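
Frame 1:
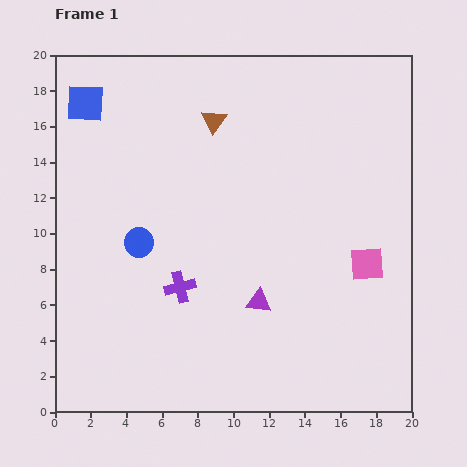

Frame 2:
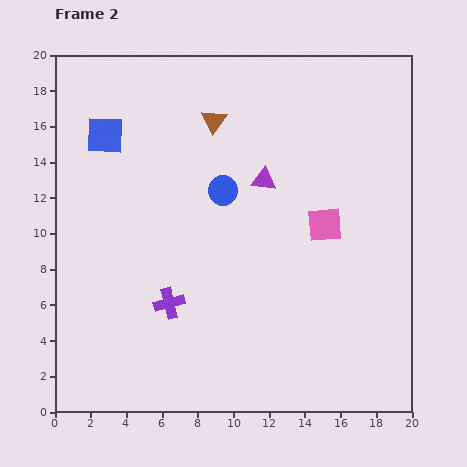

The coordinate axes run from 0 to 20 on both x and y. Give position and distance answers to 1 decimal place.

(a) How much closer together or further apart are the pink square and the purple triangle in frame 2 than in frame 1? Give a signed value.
-2.3

Distance in frame 1: 6.5. Distance in frame 2: 4.2.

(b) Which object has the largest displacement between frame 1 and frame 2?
the purple triangle

(moved 6.8; next 5.5)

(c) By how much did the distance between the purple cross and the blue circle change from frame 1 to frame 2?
+3.6

Distance in frame 1: 3.4. Distance in frame 2: 7.0.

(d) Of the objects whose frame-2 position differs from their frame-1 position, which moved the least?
the purple cross

(moved 1.1)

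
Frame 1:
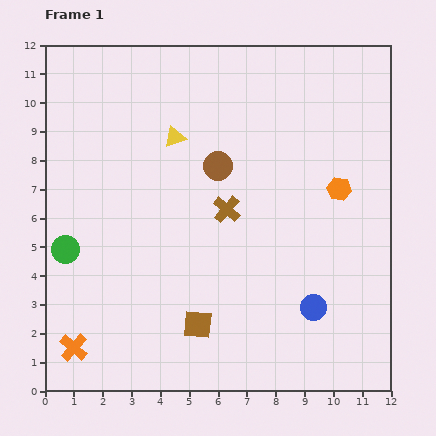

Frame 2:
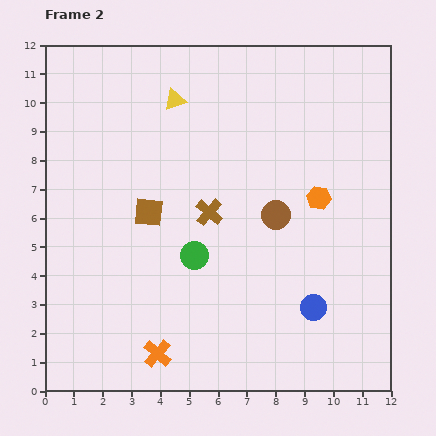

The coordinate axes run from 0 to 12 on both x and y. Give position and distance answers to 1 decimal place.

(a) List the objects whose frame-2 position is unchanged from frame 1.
the blue circle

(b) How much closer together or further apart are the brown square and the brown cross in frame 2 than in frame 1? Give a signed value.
-2.0

Distance in frame 1: 4.1. Distance in frame 2: 2.1.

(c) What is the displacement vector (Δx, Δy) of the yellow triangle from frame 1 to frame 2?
(0.0, 1.3)

The yellow triangle was at (4.5, 8.8) in frame 1 and (4.5, 10.1) in frame 2.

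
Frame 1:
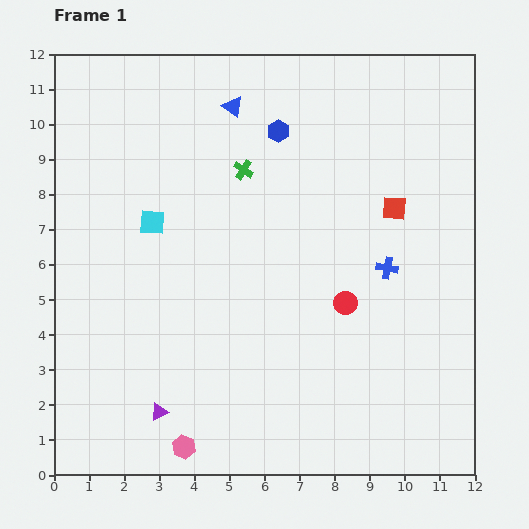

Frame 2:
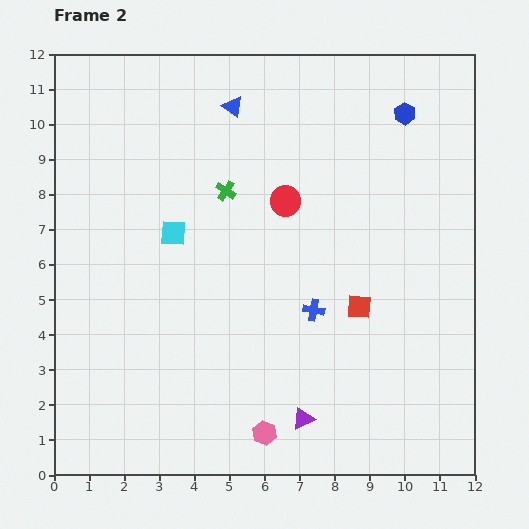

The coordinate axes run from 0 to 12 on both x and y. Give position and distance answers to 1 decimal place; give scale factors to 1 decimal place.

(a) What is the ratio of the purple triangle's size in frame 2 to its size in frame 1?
1.3×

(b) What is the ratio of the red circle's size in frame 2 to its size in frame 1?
1.3×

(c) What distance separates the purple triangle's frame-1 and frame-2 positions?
4.1

The purple triangle moved from (3.0, 1.8) to (7.1, 1.6), a distance of √(4.1² + 0.2²) ≈ 4.1.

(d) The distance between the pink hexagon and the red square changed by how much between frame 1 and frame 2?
-4.6

Distance in frame 1: 9.1. Distance in frame 2: 4.5.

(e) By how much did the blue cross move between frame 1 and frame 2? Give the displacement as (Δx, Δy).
(-2.1, -1.2)

The blue cross was at (9.5, 5.9) in frame 1 and (7.4, 4.7) in frame 2.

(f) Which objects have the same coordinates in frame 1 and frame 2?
the blue triangle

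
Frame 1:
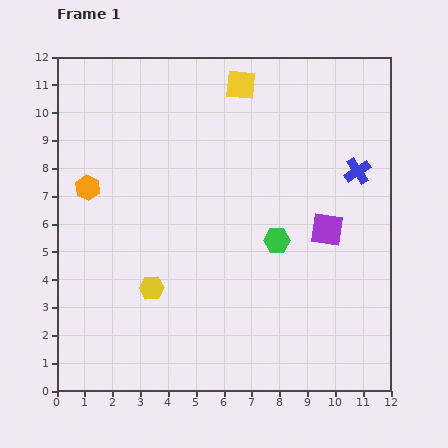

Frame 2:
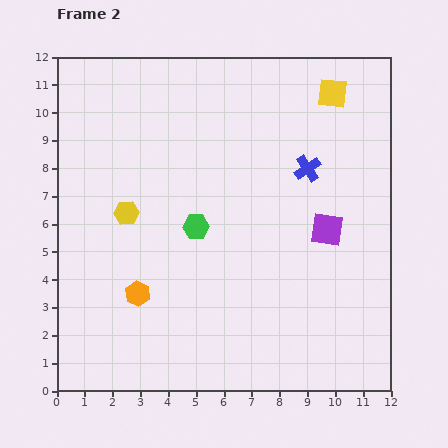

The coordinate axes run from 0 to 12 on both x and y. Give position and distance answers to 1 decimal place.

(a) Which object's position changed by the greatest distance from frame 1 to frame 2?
the orange hexagon

(moved 4.2; next 3.3)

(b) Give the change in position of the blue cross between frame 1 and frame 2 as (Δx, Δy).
(-1.8, 0.1)

The blue cross was at (10.8, 7.9) in frame 1 and (9.0, 8.0) in frame 2.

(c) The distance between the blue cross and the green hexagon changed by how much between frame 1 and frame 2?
+0.7

Distance in frame 1: 3.8. Distance in frame 2: 4.5.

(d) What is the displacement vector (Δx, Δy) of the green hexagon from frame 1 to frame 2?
(-2.9, 0.5)

The green hexagon was at (7.9, 5.4) in frame 1 and (5.0, 5.9) in frame 2.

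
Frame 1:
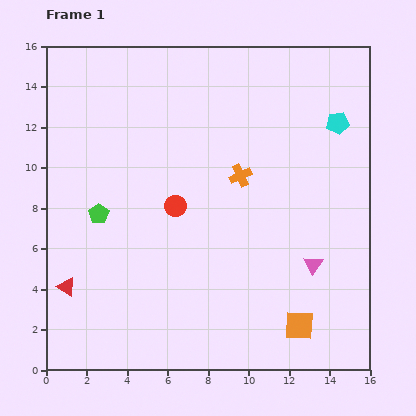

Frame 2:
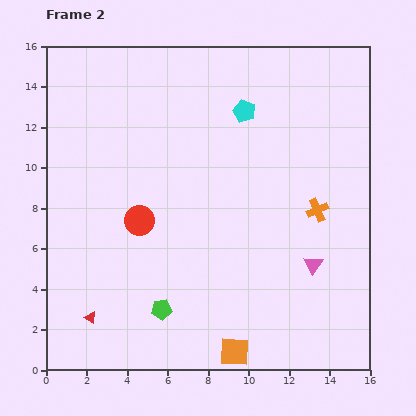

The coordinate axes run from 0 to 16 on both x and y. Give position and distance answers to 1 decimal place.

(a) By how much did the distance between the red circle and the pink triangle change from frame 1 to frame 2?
+1.5

Distance in frame 1: 7.4. Distance in frame 2: 8.9.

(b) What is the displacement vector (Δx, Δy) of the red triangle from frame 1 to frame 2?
(1.2, -1.5)

The red triangle was at (1.0, 4.1) in frame 1 and (2.2, 2.6) in frame 2.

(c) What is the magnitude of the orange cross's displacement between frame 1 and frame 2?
4.2

The orange cross moved from (9.6, 9.6) to (13.4, 7.9), a distance of √(3.8² + 1.7²) ≈ 4.2.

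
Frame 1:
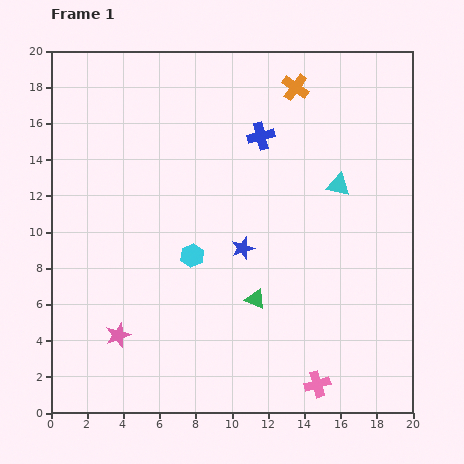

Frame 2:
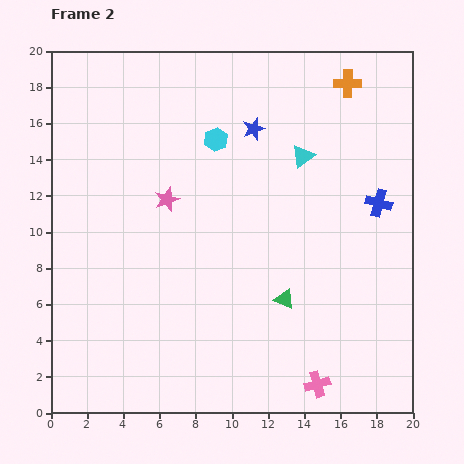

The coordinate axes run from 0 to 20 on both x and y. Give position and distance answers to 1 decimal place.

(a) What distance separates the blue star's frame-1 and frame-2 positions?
6.6

The blue star moved from (10.6, 9.1) to (11.2, 15.7), a distance of √(0.6² + 6.6²) ≈ 6.6.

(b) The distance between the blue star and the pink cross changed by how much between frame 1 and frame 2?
+6.0

Distance in frame 1: 8.5. Distance in frame 2: 14.5.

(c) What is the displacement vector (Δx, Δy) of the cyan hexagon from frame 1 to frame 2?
(1.3, 6.4)

The cyan hexagon was at (7.8, 8.7) in frame 1 and (9.1, 15.1) in frame 2.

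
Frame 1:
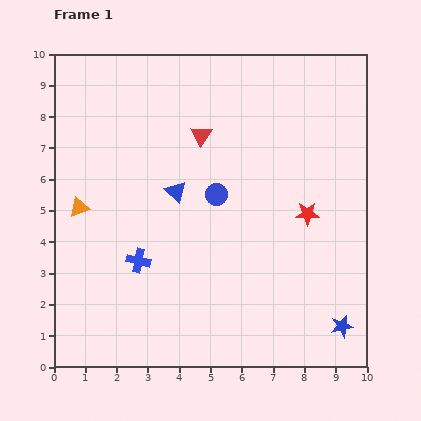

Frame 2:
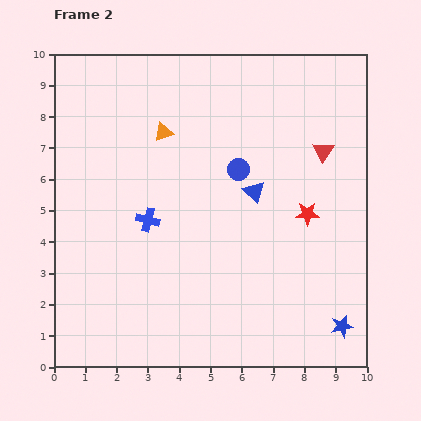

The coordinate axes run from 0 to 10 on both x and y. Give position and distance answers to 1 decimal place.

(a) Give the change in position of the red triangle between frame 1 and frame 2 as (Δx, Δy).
(3.9, -0.5)

The red triangle was at (4.7, 7.4) in frame 1 and (8.6, 6.9) in frame 2.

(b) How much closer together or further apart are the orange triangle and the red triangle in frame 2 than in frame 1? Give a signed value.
+0.6

Distance in frame 1: 4.5. Distance in frame 2: 5.1.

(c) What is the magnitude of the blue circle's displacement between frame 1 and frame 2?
1.1

The blue circle moved from (5.2, 5.5) to (5.9, 6.3), a distance of √(0.7² + 0.8²) ≈ 1.1.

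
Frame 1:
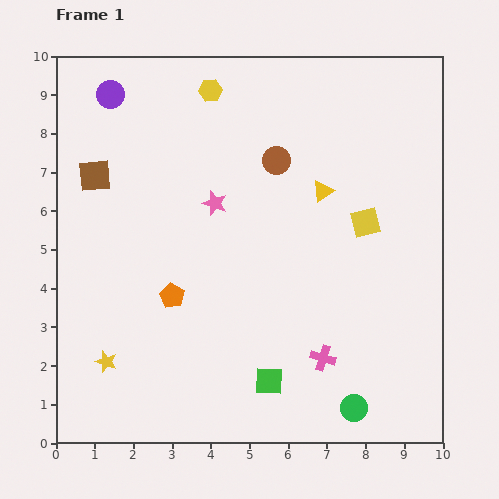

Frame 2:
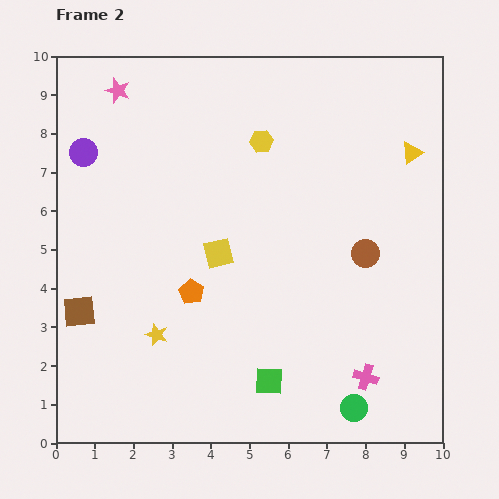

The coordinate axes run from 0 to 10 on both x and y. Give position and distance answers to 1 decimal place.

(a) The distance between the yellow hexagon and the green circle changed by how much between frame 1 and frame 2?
-1.7

Distance in frame 1: 9.0. Distance in frame 2: 7.3.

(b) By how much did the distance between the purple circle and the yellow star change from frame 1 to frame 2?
-1.8

Distance in frame 1: 6.9. Distance in frame 2: 5.1.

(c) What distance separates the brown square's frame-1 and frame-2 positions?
3.5

The brown square moved from (1.0, 6.9) to (0.6, 3.4), a distance of √(0.4² + 3.5²) ≈ 3.5.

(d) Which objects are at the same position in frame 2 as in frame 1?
the green circle, the green square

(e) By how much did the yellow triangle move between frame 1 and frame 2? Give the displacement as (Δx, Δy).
(2.3, 1.0)

The yellow triangle was at (6.9, 6.5) in frame 1 and (9.2, 7.5) in frame 2.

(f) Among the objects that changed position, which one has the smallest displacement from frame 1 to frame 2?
the orange pentagon

(moved 0.5)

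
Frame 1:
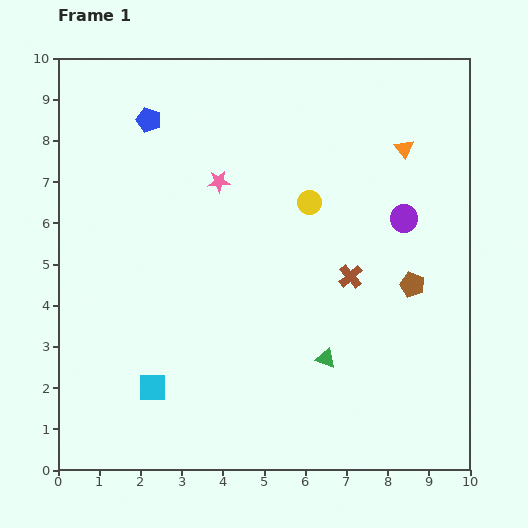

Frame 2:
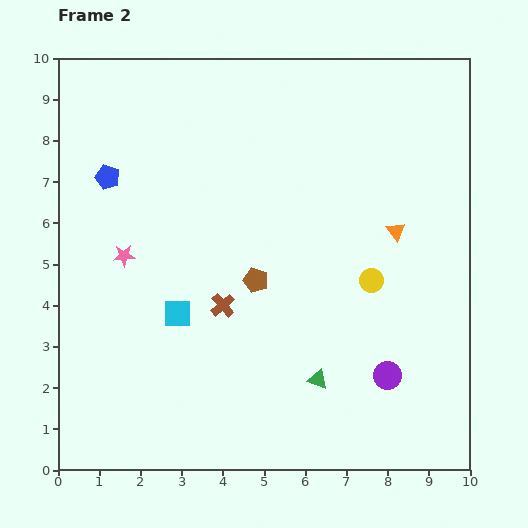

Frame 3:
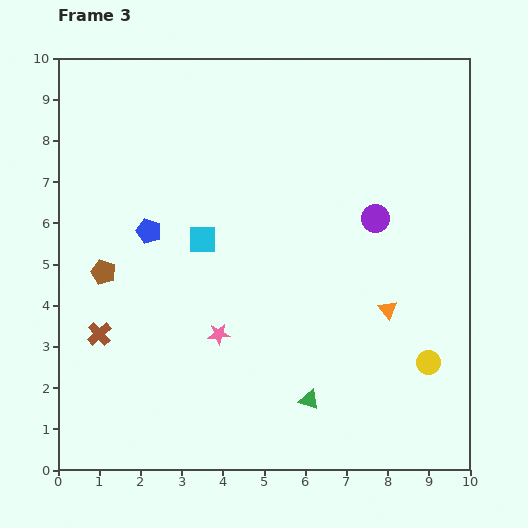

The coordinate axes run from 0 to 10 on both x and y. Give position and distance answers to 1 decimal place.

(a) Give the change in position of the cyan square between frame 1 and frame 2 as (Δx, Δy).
(0.6, 1.8)

The cyan square was at (2.3, 2.0) in frame 1 and (2.9, 3.8) in frame 2.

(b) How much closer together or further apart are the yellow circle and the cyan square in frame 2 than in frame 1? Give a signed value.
-1.1

Distance in frame 1: 5.9. Distance in frame 2: 4.8.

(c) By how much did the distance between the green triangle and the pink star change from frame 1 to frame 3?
-2.3

Distance in frame 1: 5.0. Distance in frame 3: 2.7.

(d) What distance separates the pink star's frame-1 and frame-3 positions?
3.7

The pink star moved from (3.9, 7.0) to (3.9, 3.3), a distance of √(0.0² + 3.7²) ≈ 3.7.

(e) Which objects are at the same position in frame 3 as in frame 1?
none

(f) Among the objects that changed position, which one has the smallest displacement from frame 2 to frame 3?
the green triangle

(moved 0.5)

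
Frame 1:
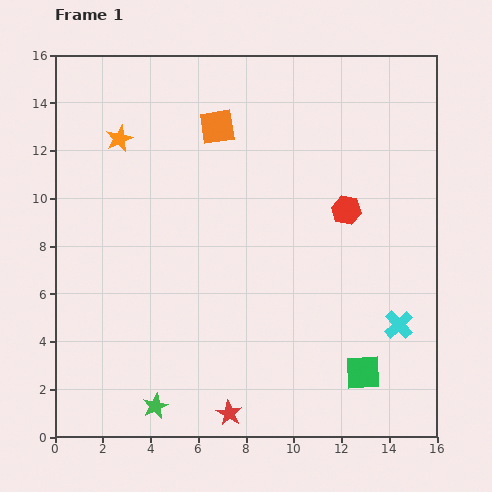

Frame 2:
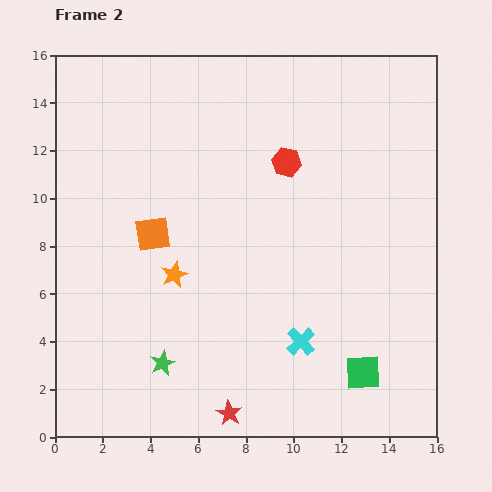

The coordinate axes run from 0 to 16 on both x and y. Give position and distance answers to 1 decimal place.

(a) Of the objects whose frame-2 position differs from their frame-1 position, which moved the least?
the green star

(moved 1.8)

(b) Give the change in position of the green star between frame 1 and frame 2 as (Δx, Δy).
(0.3, 1.8)

The green star was at (4.2, 1.3) in frame 1 and (4.5, 3.1) in frame 2.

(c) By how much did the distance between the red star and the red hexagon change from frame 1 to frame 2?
+1.0

Distance in frame 1: 9.8. Distance in frame 2: 10.8.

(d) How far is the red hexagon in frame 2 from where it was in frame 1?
3.2

The red hexagon moved from (12.2, 9.5) to (9.7, 11.5), a distance of √(2.5² + 2.0²) ≈ 3.2.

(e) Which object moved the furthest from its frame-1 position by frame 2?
the orange star

(moved 6.1; next 5.2)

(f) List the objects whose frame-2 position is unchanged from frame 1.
the red star, the green square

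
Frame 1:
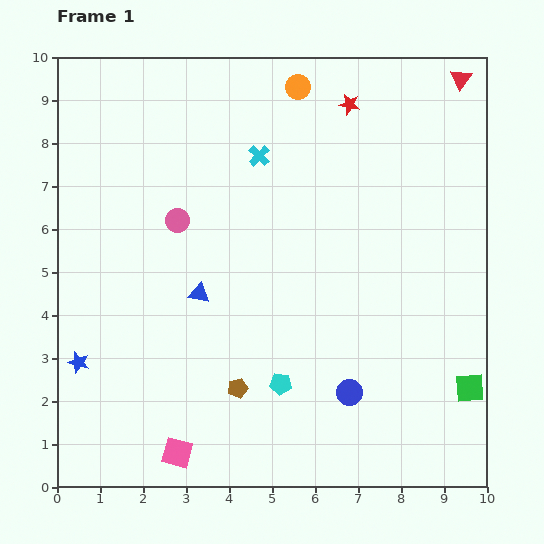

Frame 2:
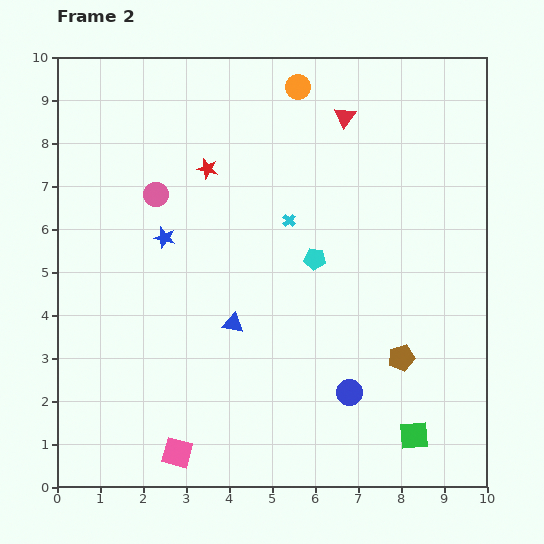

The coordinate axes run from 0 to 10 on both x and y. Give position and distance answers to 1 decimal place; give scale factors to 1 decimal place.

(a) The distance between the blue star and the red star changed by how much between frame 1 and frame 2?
-6.8

Distance in frame 1: 8.7. Distance in frame 2: 1.9.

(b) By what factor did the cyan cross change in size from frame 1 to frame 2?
0.6×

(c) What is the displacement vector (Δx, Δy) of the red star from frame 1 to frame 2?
(-3.3, -1.5)

The red star was at (6.8, 8.9) in frame 1 and (3.5, 7.4) in frame 2.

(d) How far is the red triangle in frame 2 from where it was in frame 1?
2.8

The red triangle moved from (9.4, 9.5) to (6.7, 8.6), a distance of √(2.7² + 0.9²) ≈ 2.8.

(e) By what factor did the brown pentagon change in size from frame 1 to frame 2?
1.3×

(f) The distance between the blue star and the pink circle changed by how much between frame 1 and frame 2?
-3.0

Distance in frame 1: 4.0. Distance in frame 2: 1.0.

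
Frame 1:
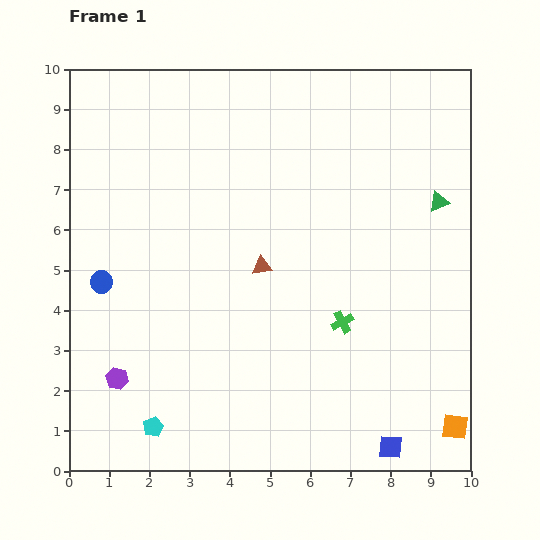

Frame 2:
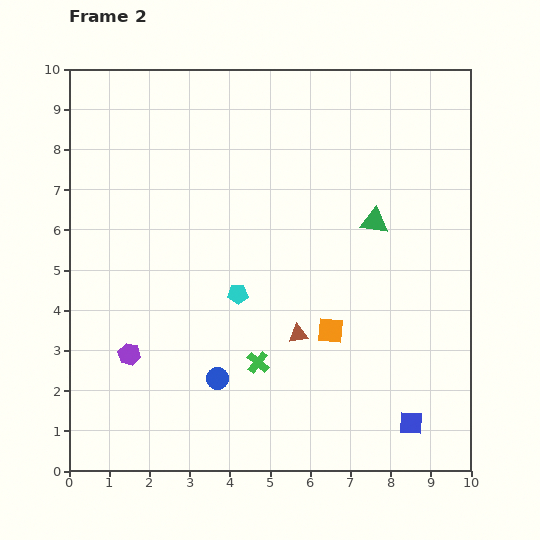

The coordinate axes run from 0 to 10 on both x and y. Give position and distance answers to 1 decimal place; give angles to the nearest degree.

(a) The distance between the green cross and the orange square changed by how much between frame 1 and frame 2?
-1.8

Distance in frame 1: 3.8. Distance in frame 2: 2.0.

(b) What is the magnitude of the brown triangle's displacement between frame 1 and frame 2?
1.9

The brown triangle moved from (4.8, 5.1) to (5.7, 3.4), a distance of √(0.9² + 1.7²) ≈ 1.9.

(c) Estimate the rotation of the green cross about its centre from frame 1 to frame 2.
23° counter-clockwise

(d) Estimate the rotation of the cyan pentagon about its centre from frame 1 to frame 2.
25° clockwise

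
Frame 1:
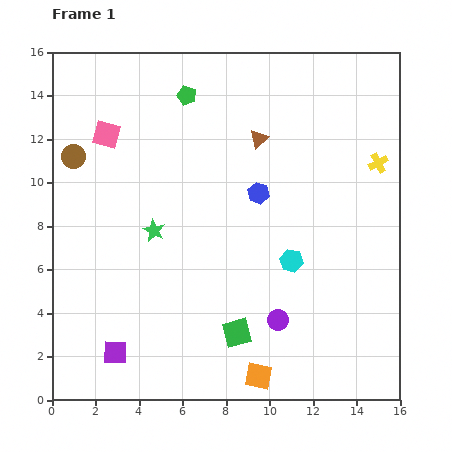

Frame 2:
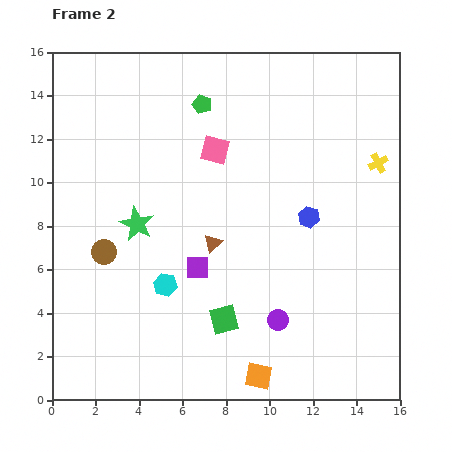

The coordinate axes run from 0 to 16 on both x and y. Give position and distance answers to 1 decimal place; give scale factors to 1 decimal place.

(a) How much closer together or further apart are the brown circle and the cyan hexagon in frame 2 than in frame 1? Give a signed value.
-7.9

Distance in frame 1: 11.1. Distance in frame 2: 3.2.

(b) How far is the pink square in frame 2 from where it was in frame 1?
5.0

The pink square moved from (2.5, 12.2) to (7.5, 11.5), a distance of √(5.0² + 0.7²) ≈ 5.0.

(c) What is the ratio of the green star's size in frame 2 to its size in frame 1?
1.5×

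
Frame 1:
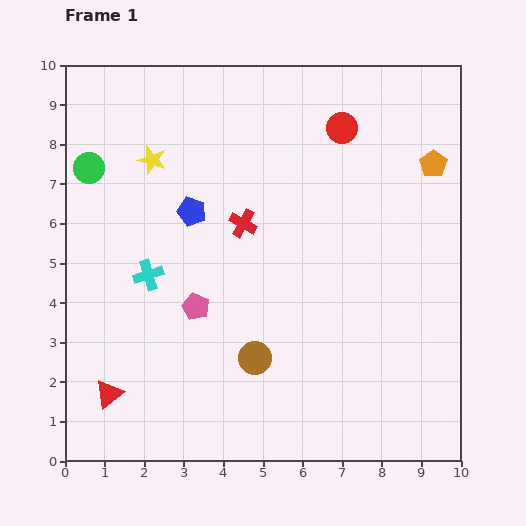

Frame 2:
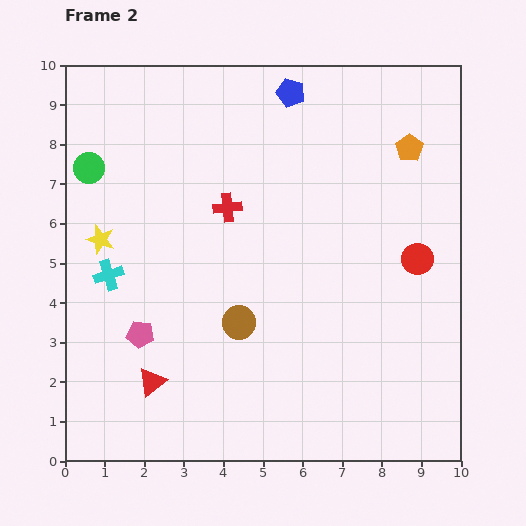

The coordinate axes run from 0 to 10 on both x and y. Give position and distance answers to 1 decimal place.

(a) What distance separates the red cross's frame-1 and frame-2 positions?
0.6

The red cross moved from (4.5, 6.0) to (4.1, 6.4), a distance of √(0.4² + 0.4²) ≈ 0.6.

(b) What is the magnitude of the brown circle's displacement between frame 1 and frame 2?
1.0

The brown circle moved from (4.8, 2.6) to (4.4, 3.5), a distance of √(0.4² + 0.9²) ≈ 1.0.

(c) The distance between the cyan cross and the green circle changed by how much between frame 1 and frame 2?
-0.4

Distance in frame 1: 3.1. Distance in frame 2: 2.7.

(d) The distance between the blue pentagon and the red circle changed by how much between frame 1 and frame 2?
+1.0

Distance in frame 1: 4.3. Distance in frame 2: 5.3.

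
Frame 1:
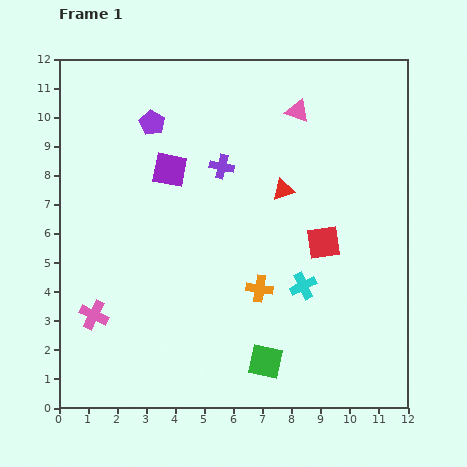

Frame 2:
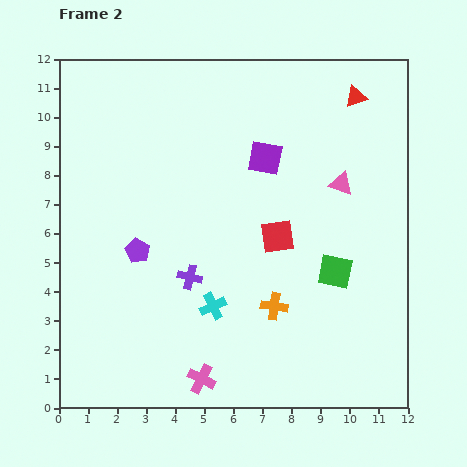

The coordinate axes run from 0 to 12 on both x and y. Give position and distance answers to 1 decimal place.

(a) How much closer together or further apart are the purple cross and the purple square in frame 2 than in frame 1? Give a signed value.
+3.1

Distance in frame 1: 1.8. Distance in frame 2: 4.9.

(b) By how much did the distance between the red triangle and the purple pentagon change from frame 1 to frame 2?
+4.1

Distance in frame 1: 5.1. Distance in frame 2: 9.2.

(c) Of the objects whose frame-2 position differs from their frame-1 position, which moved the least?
the orange cross

(moved 0.8)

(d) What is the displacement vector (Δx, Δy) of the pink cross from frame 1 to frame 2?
(3.7, -2.2)

The pink cross was at (1.2, 3.2) in frame 1 and (4.9, 1.0) in frame 2.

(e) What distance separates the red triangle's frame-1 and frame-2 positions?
4.1

The red triangle moved from (7.7, 7.5) to (10.2, 10.7), a distance of √(2.5² + 3.2²) ≈ 4.1.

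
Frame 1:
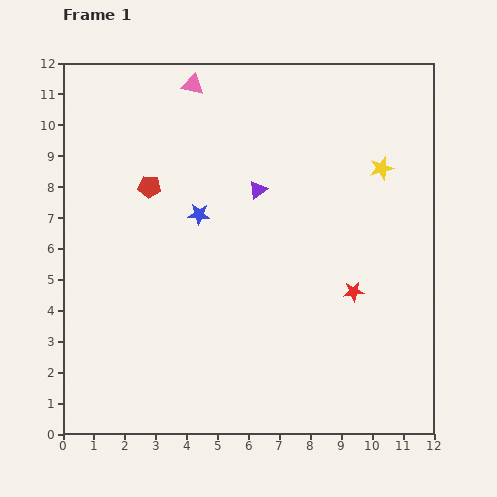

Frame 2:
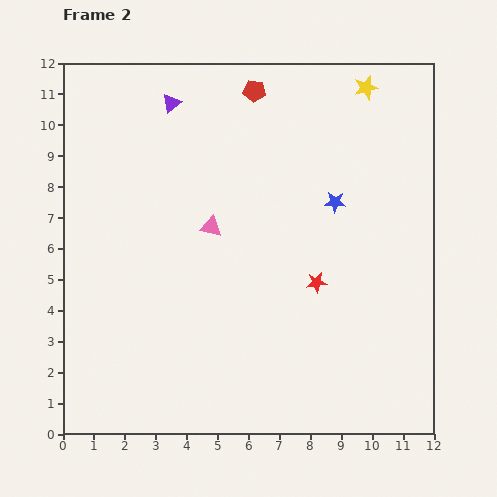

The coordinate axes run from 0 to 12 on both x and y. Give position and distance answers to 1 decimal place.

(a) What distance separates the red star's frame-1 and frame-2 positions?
1.2

The red star moved from (9.4, 4.6) to (8.2, 4.9), a distance of √(1.2² + 0.3²) ≈ 1.2.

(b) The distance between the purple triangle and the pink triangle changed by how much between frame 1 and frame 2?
+0.2

Distance in frame 1: 4.0. Distance in frame 2: 4.2.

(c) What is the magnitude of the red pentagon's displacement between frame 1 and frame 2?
4.6

The red pentagon moved from (2.8, 8.0) to (6.2, 11.1), a distance of √(3.4² + 3.1²) ≈ 4.6.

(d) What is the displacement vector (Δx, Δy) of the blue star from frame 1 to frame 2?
(4.4, 0.4)

The blue star was at (4.4, 7.1) in frame 1 and (8.8, 7.5) in frame 2.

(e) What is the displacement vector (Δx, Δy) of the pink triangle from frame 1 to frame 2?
(0.6, -4.6)

The pink triangle was at (4.2, 11.3) in frame 1 and (4.8, 6.7) in frame 2.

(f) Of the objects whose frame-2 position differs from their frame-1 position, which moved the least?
the red star

(moved 1.2)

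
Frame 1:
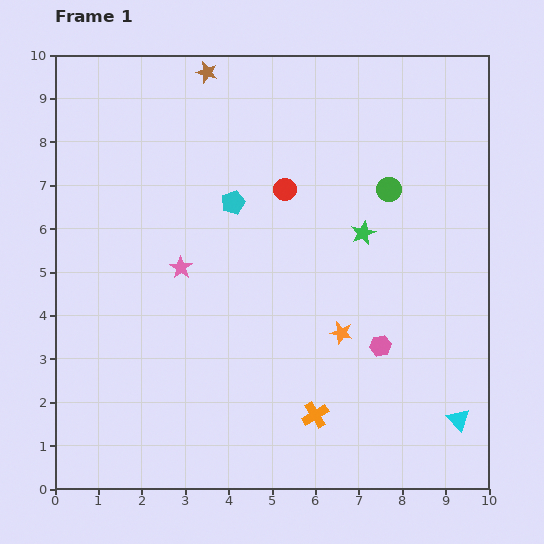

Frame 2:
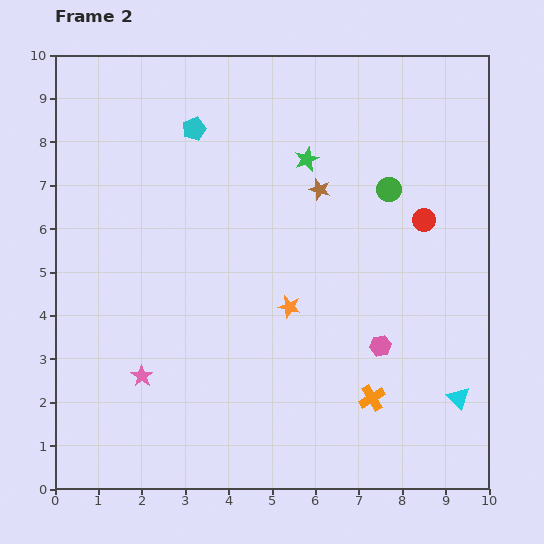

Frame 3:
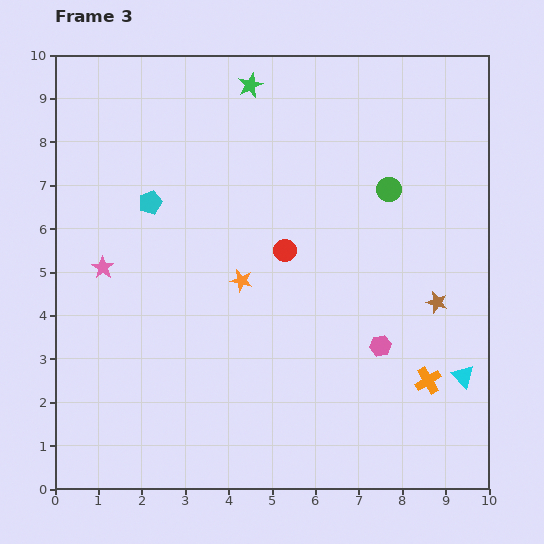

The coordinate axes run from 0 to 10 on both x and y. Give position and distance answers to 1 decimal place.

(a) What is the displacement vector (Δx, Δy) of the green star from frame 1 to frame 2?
(-1.3, 1.7)

The green star was at (7.1, 5.9) in frame 1 and (5.8, 7.6) in frame 2.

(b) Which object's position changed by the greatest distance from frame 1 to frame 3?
the brown star

(moved 7.5; next 4.3)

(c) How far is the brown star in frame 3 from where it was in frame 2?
3.7

The brown star moved from (6.1, 6.9) to (8.8, 4.3), a distance of √(2.7² + 2.6²) ≈ 3.7.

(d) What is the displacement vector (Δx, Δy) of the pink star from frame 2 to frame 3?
(-0.9, 2.5)

The pink star was at (2.0, 2.6) in frame 2 and (1.1, 5.1) in frame 3.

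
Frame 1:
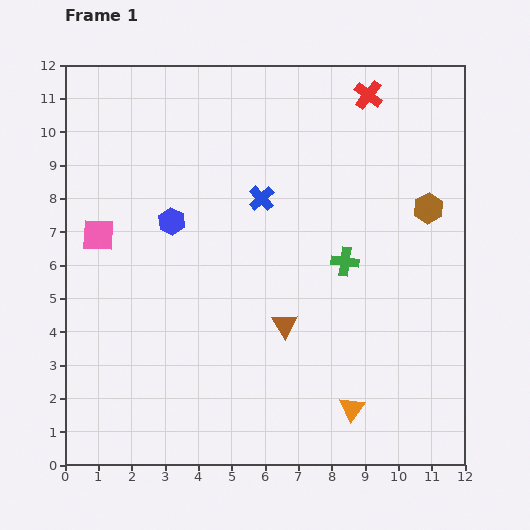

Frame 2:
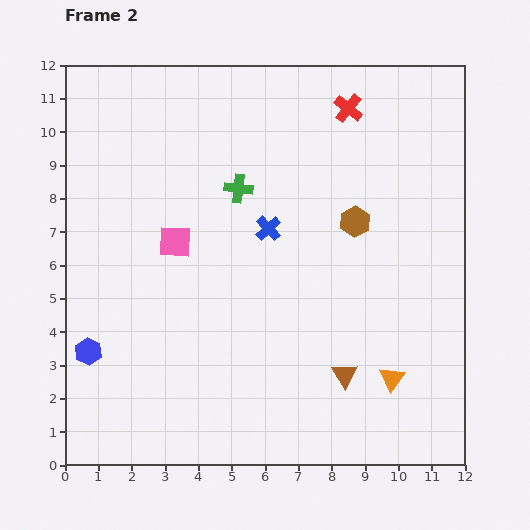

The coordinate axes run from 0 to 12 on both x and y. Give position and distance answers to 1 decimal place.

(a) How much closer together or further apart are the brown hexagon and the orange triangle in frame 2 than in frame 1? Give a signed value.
-1.6

Distance in frame 1: 6.4. Distance in frame 2: 4.8.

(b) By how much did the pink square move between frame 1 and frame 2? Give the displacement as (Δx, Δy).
(2.3, -0.2)

The pink square was at (1.0, 6.9) in frame 1 and (3.3, 6.7) in frame 2.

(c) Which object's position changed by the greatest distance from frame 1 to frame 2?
the blue hexagon

(moved 4.6; next 3.9)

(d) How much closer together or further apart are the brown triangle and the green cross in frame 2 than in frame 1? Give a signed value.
+3.8

Distance in frame 1: 2.6. Distance in frame 2: 6.4.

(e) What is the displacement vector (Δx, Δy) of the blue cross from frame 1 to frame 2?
(0.2, -0.9)

The blue cross was at (5.9, 8.0) in frame 1 and (6.1, 7.1) in frame 2.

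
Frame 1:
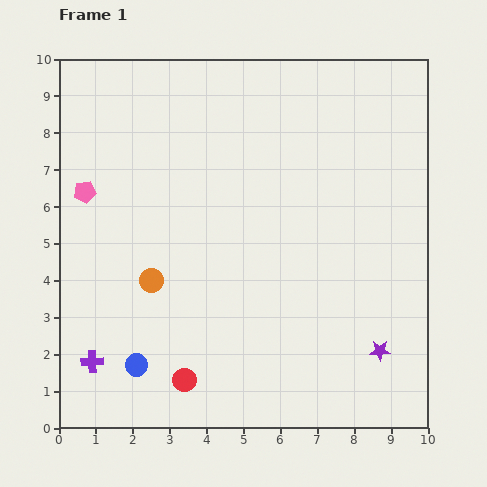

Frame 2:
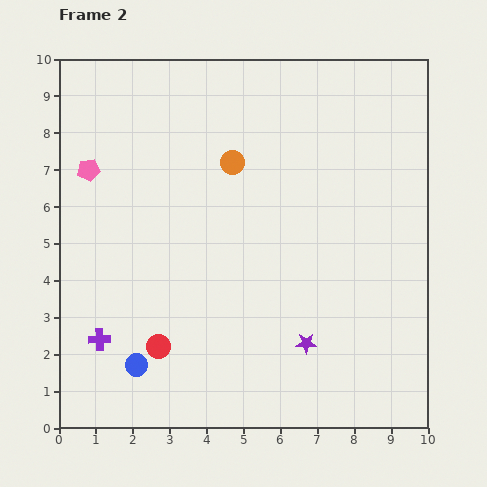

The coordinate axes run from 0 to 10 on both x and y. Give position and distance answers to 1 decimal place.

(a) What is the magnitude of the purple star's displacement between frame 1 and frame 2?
2.0

The purple star moved from (8.7, 2.1) to (6.7, 2.3), a distance of √(2.0² + 0.2²) ≈ 2.0.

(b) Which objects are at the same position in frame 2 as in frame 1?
the blue circle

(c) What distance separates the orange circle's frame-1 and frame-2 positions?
3.9

The orange circle moved from (2.5, 4.0) to (4.7, 7.2), a distance of √(2.2² + 3.2²) ≈ 3.9.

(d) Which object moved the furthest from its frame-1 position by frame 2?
the orange circle

(moved 3.9; next 2.0)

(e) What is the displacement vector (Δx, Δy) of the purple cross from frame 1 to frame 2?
(0.2, 0.6)

The purple cross was at (0.9, 1.8) in frame 1 and (1.1, 2.4) in frame 2.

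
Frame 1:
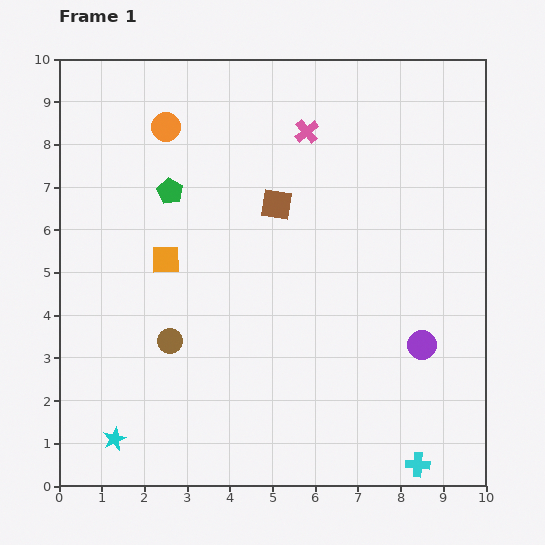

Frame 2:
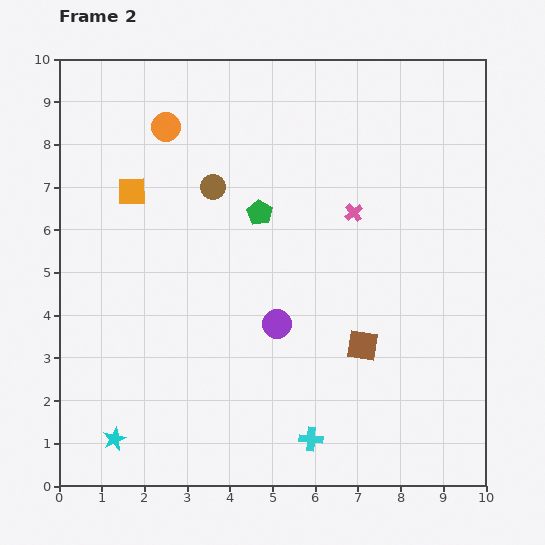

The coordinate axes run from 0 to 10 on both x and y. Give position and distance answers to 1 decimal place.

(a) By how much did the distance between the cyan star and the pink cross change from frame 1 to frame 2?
-0.8

Distance in frame 1: 8.5. Distance in frame 2: 7.7.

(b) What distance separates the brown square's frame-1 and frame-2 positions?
3.9

The brown square moved from (5.1, 6.6) to (7.1, 3.3), a distance of √(2.0² + 3.3²) ≈ 3.9.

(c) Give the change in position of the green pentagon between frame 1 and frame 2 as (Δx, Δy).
(2.1, -0.5)

The green pentagon was at (2.6, 6.9) in frame 1 and (4.7, 6.4) in frame 2.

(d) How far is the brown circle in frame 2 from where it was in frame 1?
3.7

The brown circle moved from (2.6, 3.4) to (3.6, 7.0), a distance of √(1.0² + 3.6²) ≈ 3.7.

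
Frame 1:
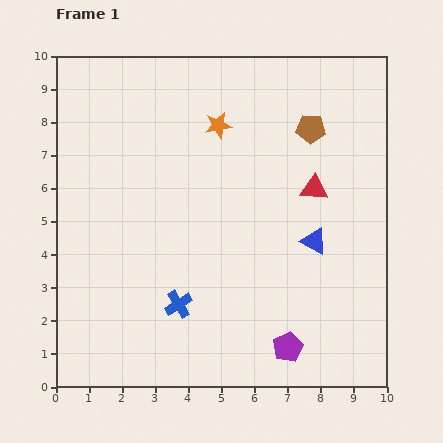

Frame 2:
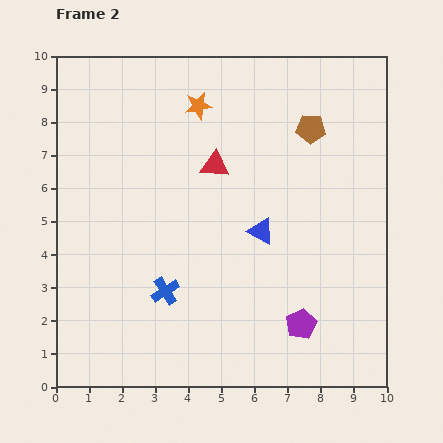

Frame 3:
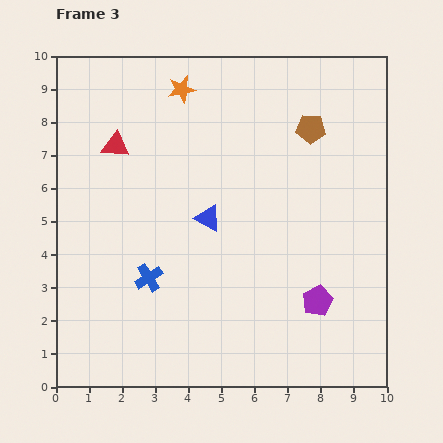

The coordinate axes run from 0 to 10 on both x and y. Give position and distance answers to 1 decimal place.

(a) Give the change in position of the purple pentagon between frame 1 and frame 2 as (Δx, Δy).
(0.4, 0.7)

The purple pentagon was at (7.0, 1.2) in frame 1 and (7.4, 1.9) in frame 2.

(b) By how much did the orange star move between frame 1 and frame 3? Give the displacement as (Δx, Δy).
(-1.1, 1.1)

The orange star was at (4.9, 7.9) in frame 1 and (3.8, 9.0) in frame 3.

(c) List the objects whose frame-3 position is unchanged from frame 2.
the brown pentagon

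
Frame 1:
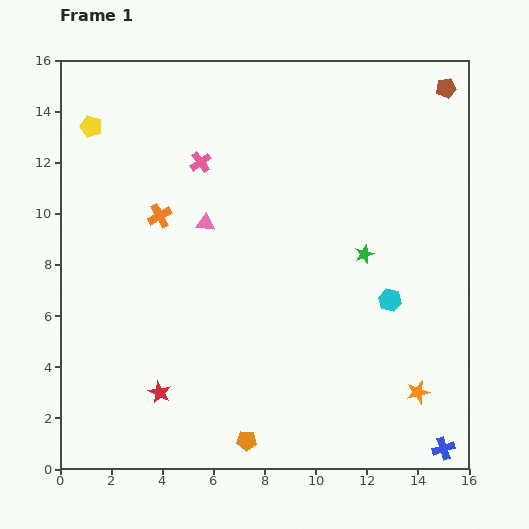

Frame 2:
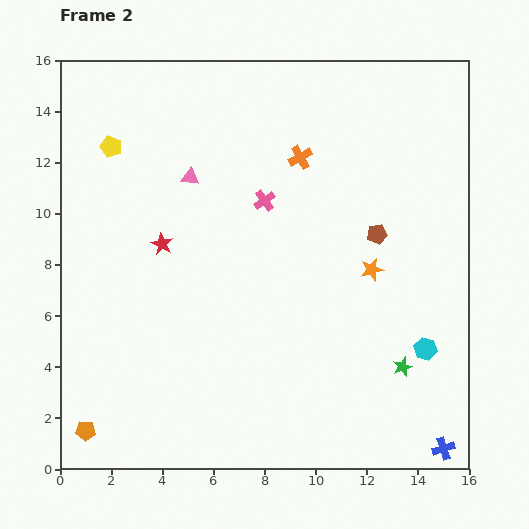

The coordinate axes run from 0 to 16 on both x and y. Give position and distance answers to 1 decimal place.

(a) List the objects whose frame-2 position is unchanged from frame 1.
the blue cross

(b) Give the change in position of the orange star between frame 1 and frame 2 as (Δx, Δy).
(-1.8, 4.8)

The orange star was at (14.0, 3.0) in frame 1 and (12.2, 7.8) in frame 2.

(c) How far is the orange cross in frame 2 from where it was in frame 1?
6.0

The orange cross moved from (3.9, 9.9) to (9.4, 12.2), a distance of √(5.5² + 2.3²) ≈ 6.0.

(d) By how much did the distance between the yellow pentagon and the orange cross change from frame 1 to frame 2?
+3.0

Distance in frame 1: 4.4. Distance in frame 2: 7.4.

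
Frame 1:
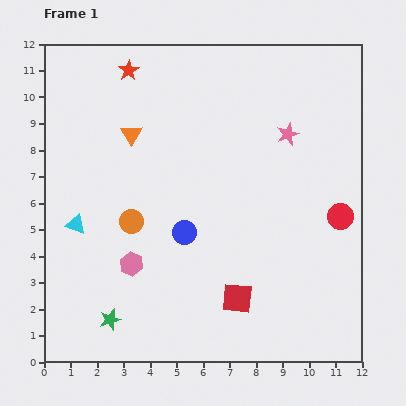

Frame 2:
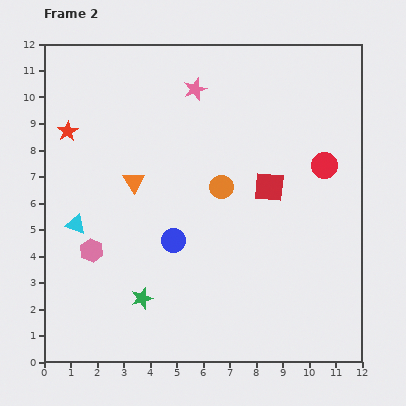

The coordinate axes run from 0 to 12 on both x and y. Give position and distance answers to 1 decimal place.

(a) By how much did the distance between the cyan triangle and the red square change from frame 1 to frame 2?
+0.7

Distance in frame 1: 6.7. Distance in frame 2: 7.4.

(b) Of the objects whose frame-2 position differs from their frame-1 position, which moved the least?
the blue circle

(moved 0.5)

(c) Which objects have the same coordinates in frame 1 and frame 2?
the cyan triangle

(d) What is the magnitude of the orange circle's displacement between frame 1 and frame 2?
3.6

The orange circle moved from (3.3, 5.3) to (6.7, 6.6), a distance of √(3.4² + 1.3²) ≈ 3.6.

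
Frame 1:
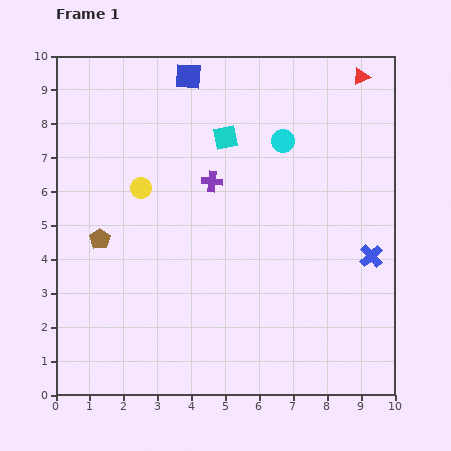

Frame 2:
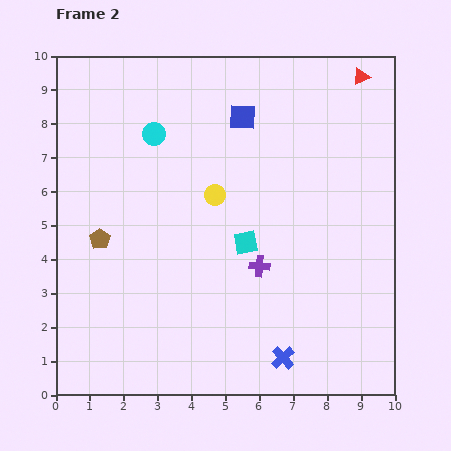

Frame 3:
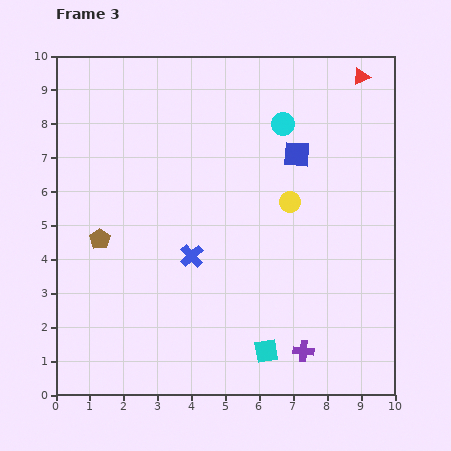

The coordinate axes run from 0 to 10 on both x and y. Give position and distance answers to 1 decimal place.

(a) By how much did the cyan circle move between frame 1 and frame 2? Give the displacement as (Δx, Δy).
(-3.8, 0.2)

The cyan circle was at (6.7, 7.5) in frame 1 and (2.9, 7.7) in frame 2.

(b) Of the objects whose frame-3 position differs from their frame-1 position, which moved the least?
the cyan circle

(moved 0.5)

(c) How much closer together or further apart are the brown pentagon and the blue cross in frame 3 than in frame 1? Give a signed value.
-5.3

Distance in frame 1: 8.0. Distance in frame 3: 2.7.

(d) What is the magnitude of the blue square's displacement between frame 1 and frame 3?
3.9

The blue square moved from (3.9, 9.4) to (7.1, 7.1), a distance of √(3.2² + 2.3²) ≈ 3.9.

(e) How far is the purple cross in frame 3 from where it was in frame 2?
2.8

The purple cross moved from (6.0, 3.8) to (7.3, 1.3), a distance of √(1.3² + 2.5²) ≈ 2.8.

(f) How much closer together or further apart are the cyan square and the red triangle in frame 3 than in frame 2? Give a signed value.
+2.6

Distance in frame 2: 6.0. Distance in frame 3: 8.6.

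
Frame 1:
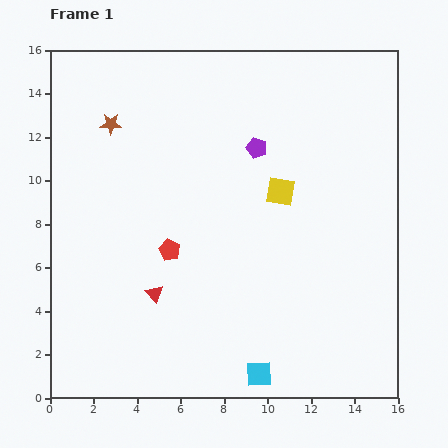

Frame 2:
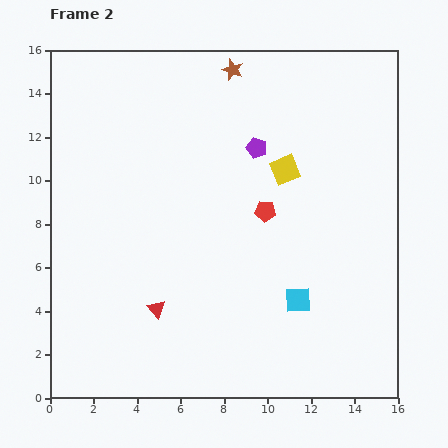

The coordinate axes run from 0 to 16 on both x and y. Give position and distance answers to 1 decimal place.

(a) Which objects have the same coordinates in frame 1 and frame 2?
the purple pentagon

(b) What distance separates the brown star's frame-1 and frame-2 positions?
6.1

The brown star moved from (2.8, 12.6) to (8.4, 15.1), a distance of √(5.6² + 2.5²) ≈ 6.1.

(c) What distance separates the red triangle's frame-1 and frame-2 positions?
0.7

The red triangle moved from (4.8, 4.8) to (4.9, 4.1), a distance of √(0.1² + 0.7²) ≈ 0.7.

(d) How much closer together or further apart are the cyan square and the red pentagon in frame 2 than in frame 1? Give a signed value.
-2.6

Distance in frame 1: 7.0. Distance in frame 2: 4.4.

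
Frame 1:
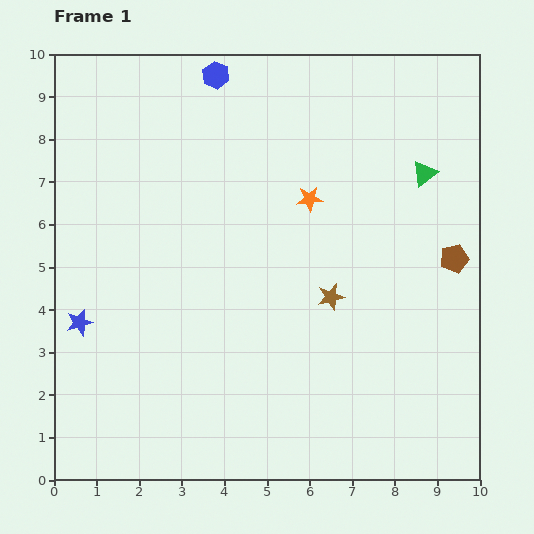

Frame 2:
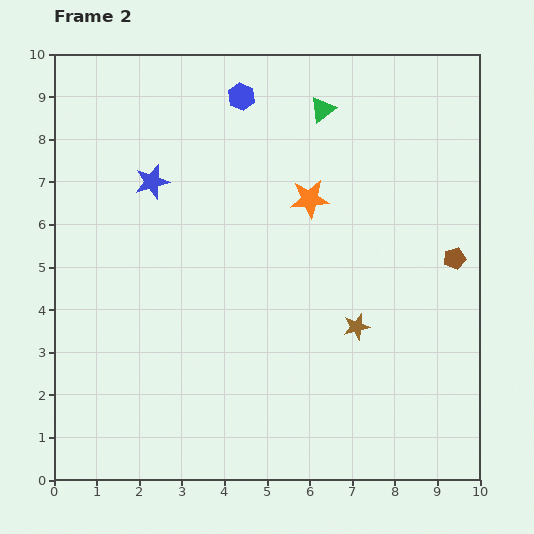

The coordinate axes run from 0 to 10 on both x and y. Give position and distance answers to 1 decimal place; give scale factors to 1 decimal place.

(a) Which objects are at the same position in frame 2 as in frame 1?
the orange star, the brown pentagon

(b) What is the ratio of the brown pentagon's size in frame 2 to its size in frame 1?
0.8×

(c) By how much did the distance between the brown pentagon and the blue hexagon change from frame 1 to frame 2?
-0.8

Distance in frame 1: 7.1. Distance in frame 2: 6.3.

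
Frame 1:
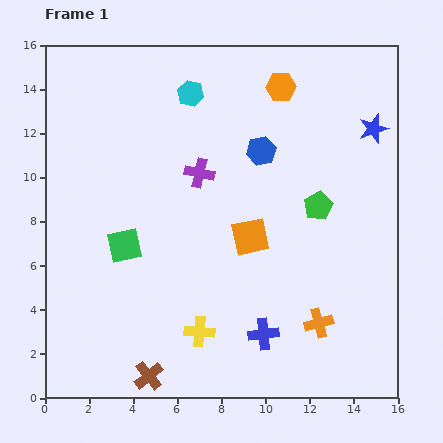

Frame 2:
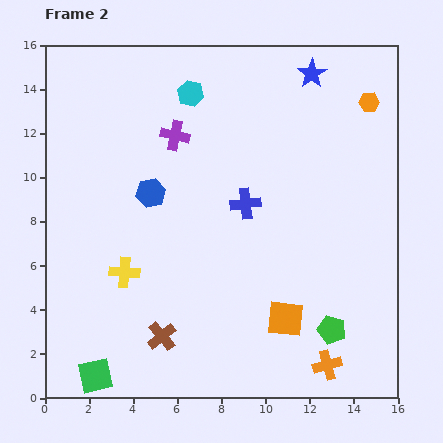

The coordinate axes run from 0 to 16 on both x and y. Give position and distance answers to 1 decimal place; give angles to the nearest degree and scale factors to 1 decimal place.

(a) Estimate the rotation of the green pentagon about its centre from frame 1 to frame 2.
27° counter-clockwise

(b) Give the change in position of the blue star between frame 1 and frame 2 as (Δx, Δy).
(-2.8, 2.5)

The blue star was at (14.9, 12.2) in frame 1 and (12.1, 14.7) in frame 2.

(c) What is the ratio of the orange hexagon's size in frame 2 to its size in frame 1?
0.7×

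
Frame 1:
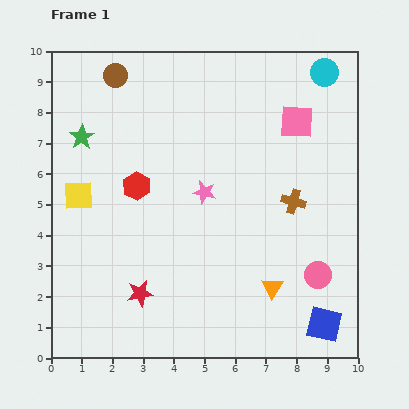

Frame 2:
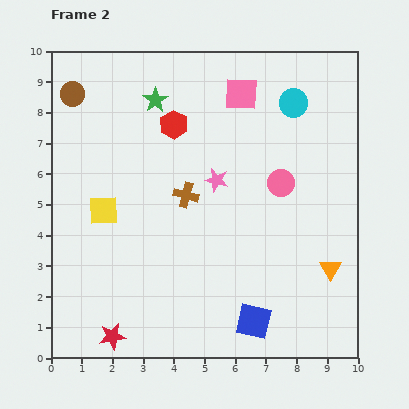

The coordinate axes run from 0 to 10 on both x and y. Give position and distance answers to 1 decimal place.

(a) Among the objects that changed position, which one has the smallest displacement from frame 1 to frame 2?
the pink star

(moved 0.6)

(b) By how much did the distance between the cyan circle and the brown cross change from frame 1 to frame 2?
+0.3

Distance in frame 1: 4.3. Distance in frame 2: 4.6.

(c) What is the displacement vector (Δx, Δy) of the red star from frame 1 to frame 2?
(-0.9, -1.4)

The red star was at (2.9, 2.1) in frame 1 and (2.0, 0.7) in frame 2.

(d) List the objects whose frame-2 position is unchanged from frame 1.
none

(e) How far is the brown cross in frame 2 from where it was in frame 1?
3.5

The brown cross moved from (7.9, 5.1) to (4.4, 5.3), a distance of √(3.5² + 0.2²) ≈ 3.5.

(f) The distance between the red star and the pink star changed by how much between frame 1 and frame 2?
+2.2

Distance in frame 1: 3.9. Distance in frame 2: 6.1.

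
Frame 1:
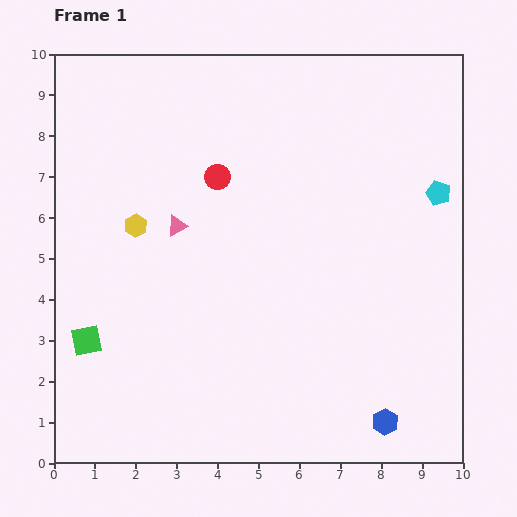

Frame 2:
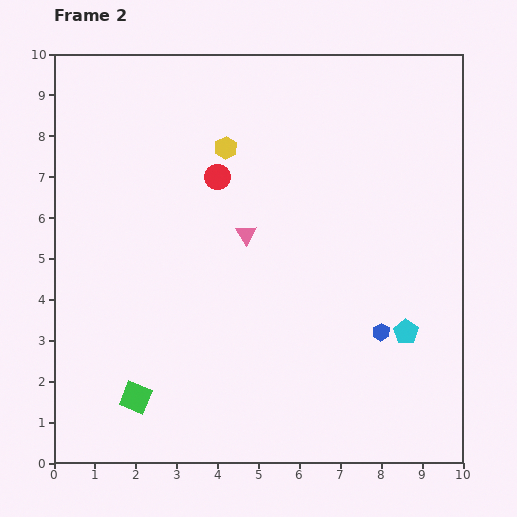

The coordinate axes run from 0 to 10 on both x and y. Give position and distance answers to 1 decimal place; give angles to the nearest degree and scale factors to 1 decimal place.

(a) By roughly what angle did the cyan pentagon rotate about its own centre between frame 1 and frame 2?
15° clockwise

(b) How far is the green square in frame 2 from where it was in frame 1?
1.8

The green square moved from (0.8, 3.0) to (2.0, 1.6), a distance of √(1.2² + 1.4²) ≈ 1.8.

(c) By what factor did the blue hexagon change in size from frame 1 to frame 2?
0.7×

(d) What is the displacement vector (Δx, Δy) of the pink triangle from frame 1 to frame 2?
(1.7, -0.2)

The pink triangle was at (3.0, 5.8) in frame 1 and (4.7, 5.6) in frame 2.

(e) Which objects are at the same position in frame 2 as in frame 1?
the red circle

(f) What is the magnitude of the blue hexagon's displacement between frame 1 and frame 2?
2.2

The blue hexagon moved from (8.1, 1.0) to (8.0, 3.2), a distance of √(0.1² + 2.2²) ≈ 2.2.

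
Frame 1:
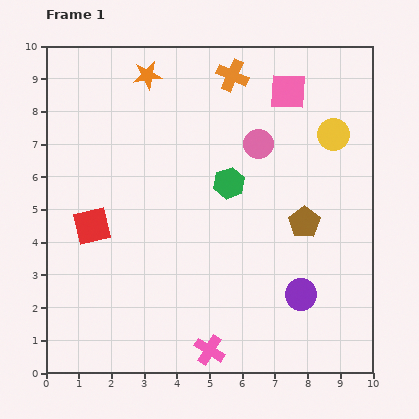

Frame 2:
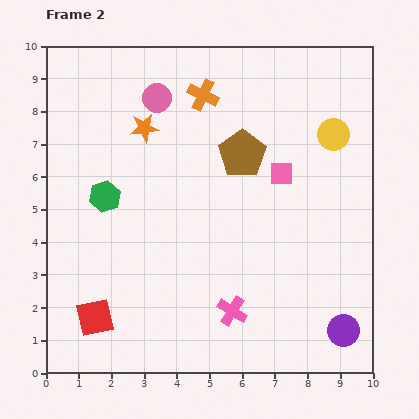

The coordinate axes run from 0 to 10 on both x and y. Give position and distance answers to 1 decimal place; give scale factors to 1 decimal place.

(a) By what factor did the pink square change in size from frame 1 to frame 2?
0.6×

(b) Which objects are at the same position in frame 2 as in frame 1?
the yellow circle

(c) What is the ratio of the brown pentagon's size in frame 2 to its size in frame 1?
1.5×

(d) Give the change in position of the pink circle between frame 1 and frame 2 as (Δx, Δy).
(-3.1, 1.4)

The pink circle was at (6.5, 7.0) in frame 1 and (3.4, 8.4) in frame 2.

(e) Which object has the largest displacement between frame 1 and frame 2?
the green hexagon

(moved 3.8; next 3.4)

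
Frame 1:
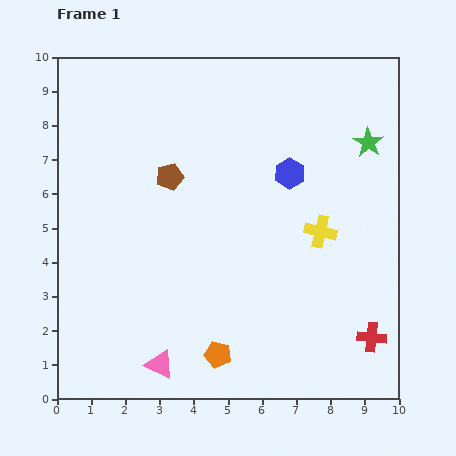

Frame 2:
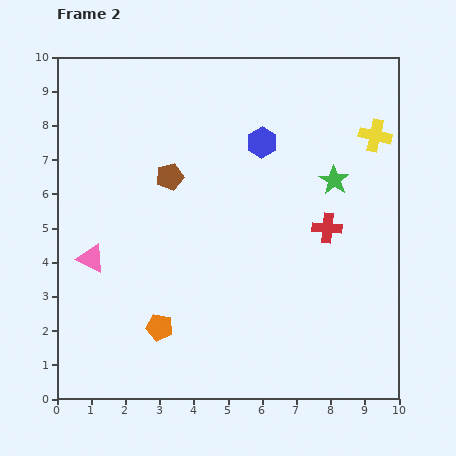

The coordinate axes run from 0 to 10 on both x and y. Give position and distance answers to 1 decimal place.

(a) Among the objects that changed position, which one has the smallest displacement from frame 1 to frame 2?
the blue hexagon

(moved 1.2)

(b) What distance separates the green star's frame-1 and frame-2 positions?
1.5

The green star moved from (9.1, 7.5) to (8.1, 6.4), a distance of √(1.0² + 1.1²) ≈ 1.5.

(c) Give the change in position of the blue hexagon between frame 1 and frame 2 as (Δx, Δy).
(-0.8, 0.9)

The blue hexagon was at (6.8, 6.6) in frame 1 and (6.0, 7.5) in frame 2.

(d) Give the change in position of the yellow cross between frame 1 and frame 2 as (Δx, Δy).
(1.6, 2.8)

The yellow cross was at (7.7, 4.9) in frame 1 and (9.3, 7.7) in frame 2.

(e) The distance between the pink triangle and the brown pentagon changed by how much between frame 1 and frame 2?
-2.2

Distance in frame 1: 5.5. Distance in frame 2: 3.3.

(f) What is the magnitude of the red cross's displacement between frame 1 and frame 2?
3.5

The red cross moved from (9.2, 1.8) to (7.9, 5.0), a distance of √(1.3² + 3.2²) ≈ 3.5.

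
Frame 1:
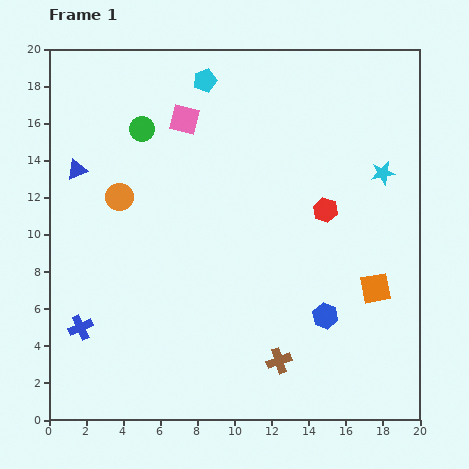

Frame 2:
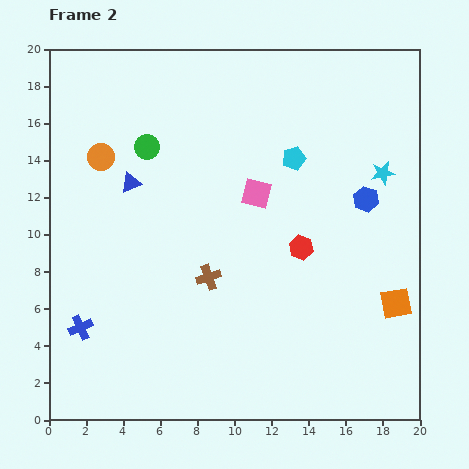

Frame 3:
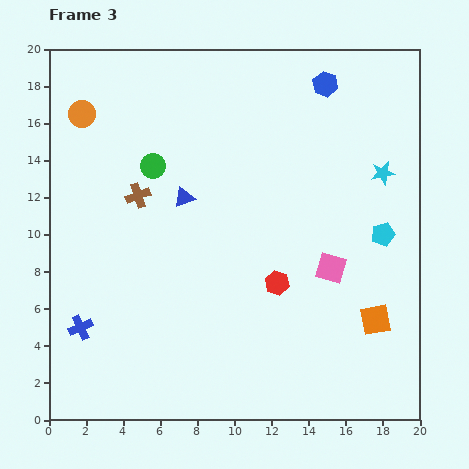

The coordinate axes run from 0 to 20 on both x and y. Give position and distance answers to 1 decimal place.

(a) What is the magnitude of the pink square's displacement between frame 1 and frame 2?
5.6

The pink square moved from (7.3, 16.2) to (11.2, 12.2), a distance of √(3.9² + 4.0²) ≈ 5.6.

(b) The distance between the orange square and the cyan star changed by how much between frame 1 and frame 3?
+1.7

Distance in frame 1: 6.2. Distance in frame 3: 7.9.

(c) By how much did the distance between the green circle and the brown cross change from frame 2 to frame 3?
-5.9

Distance in frame 2: 7.7. Distance in frame 3: 1.8.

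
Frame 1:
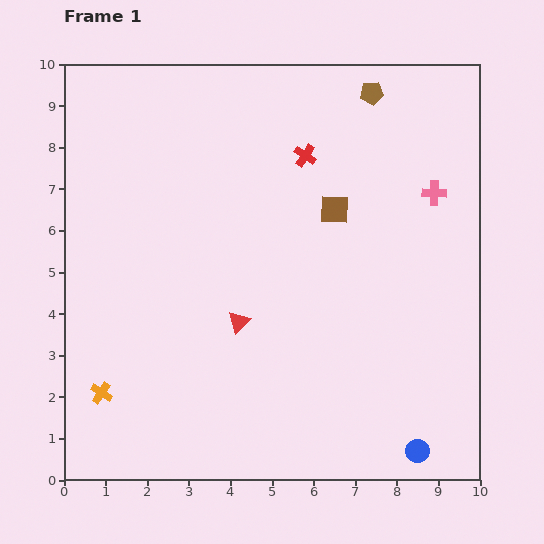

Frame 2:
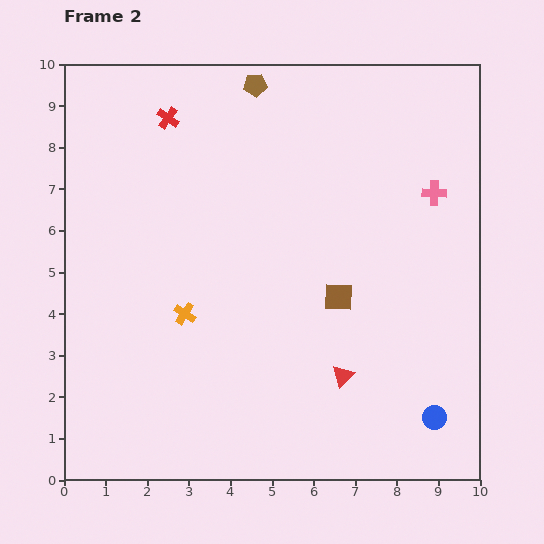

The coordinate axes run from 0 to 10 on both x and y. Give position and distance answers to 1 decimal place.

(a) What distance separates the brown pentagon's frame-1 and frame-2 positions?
2.8

The brown pentagon moved from (7.4, 9.3) to (4.6, 9.5), a distance of √(2.8² + 0.2²) ≈ 2.8.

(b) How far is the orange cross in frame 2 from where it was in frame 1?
2.8

The orange cross moved from (0.9, 2.1) to (2.9, 4.0), a distance of √(2.0² + 1.9²) ≈ 2.8.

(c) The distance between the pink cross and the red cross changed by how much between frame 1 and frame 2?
+3.4

Distance in frame 1: 3.2. Distance in frame 2: 6.6.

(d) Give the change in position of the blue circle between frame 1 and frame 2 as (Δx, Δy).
(0.4, 0.8)

The blue circle was at (8.5, 0.7) in frame 1 and (8.9, 1.5) in frame 2.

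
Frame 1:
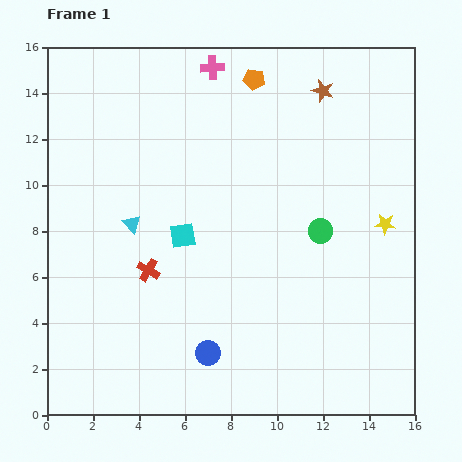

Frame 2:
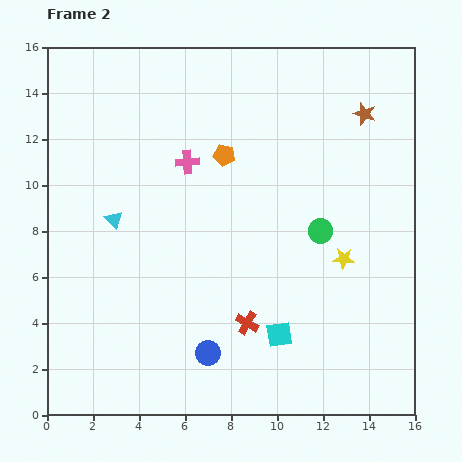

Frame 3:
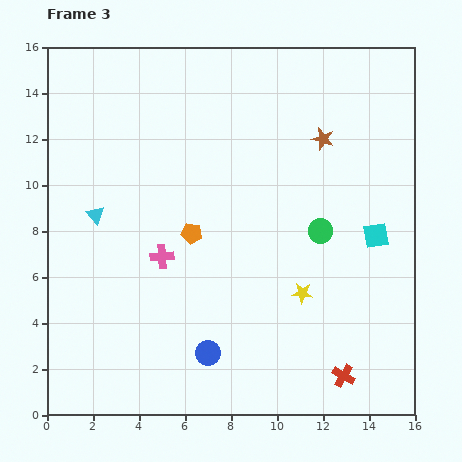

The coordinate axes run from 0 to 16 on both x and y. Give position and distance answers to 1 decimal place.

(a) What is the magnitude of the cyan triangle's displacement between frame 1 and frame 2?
0.8

The cyan triangle moved from (3.7, 8.3) to (2.9, 8.5), a distance of √(0.8² + 0.2²) ≈ 0.8.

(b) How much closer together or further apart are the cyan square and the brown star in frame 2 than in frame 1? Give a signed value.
+1.5

Distance in frame 1: 8.8. Distance in frame 2: 10.3.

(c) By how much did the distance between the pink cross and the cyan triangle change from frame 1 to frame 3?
-4.2

Distance in frame 1: 7.6. Distance in frame 3: 3.4.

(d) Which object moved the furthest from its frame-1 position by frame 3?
the red cross

(moved 9.7; next 8.5)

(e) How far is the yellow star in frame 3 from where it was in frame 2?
2.3

The yellow star moved from (12.9, 6.8) to (11.1, 5.3), a distance of √(1.8² + 1.5²) ≈ 2.3.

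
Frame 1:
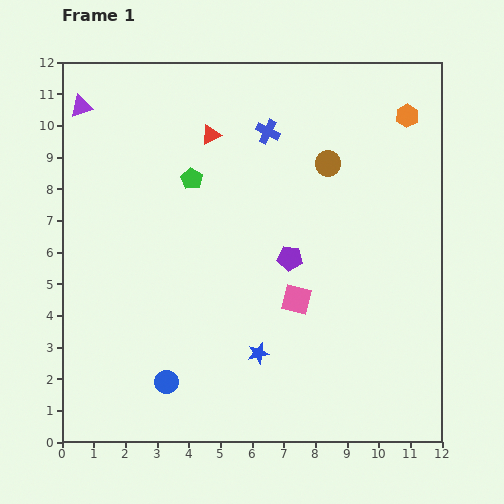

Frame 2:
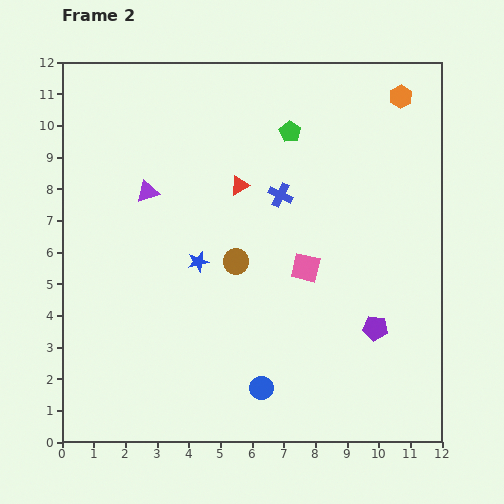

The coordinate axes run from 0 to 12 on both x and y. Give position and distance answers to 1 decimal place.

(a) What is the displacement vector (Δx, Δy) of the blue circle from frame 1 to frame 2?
(3.0, -0.2)

The blue circle was at (3.3, 1.9) in frame 1 and (6.3, 1.7) in frame 2.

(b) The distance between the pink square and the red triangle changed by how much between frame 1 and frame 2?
-2.6

Distance in frame 1: 5.9. Distance in frame 2: 3.3.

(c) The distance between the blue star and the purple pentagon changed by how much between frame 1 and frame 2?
+2.8

Distance in frame 1: 3.2. Distance in frame 2: 6.0.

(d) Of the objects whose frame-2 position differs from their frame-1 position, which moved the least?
the orange hexagon

(moved 0.6)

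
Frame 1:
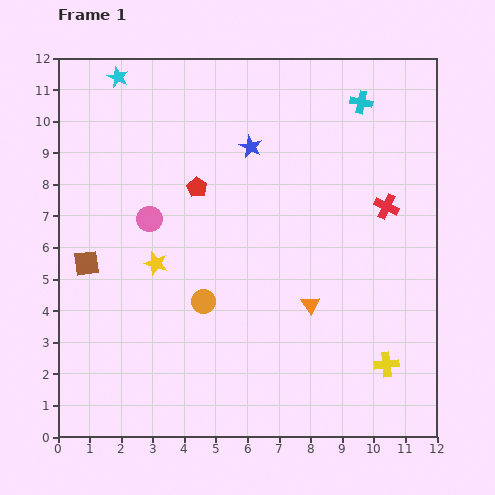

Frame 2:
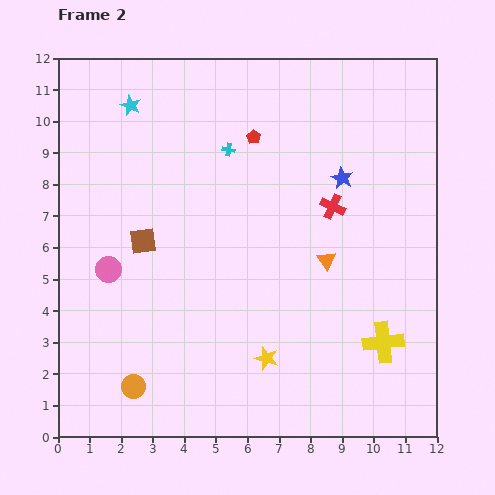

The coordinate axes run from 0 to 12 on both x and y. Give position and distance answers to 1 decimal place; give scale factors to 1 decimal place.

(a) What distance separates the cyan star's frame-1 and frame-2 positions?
1.0

The cyan star moved from (1.9, 11.4) to (2.3, 10.5), a distance of √(0.4² + 0.9²) ≈ 1.0.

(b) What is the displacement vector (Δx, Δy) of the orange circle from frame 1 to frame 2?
(-2.2, -2.7)

The orange circle was at (4.6, 4.3) in frame 1 and (2.4, 1.6) in frame 2.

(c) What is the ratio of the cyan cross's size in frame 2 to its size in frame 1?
0.6×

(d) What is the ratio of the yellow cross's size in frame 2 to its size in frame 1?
1.7×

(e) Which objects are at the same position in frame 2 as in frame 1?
none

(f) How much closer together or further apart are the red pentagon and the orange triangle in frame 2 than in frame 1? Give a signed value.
-0.7

Distance in frame 1: 5.2. Distance in frame 2: 4.5.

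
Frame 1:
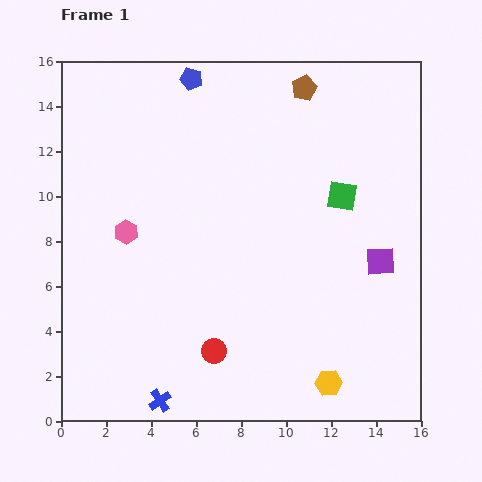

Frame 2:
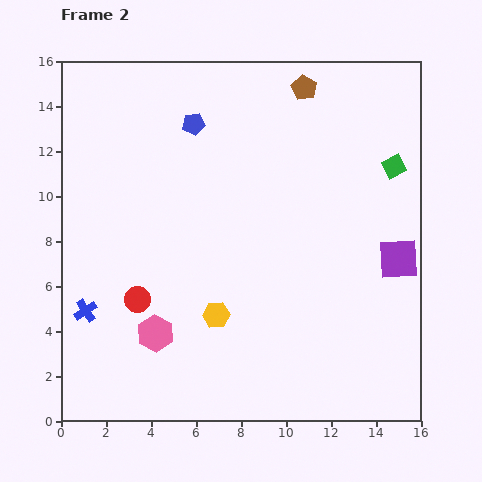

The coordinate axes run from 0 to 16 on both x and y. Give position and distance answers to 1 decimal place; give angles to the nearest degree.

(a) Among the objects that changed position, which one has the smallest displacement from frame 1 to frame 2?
the purple square

(moved 0.8)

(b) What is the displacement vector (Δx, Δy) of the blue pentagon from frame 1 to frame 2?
(0.1, -2.0)

The blue pentagon was at (5.8, 15.2) in frame 1 and (5.9, 13.2) in frame 2.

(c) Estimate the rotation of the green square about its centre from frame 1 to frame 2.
36° counter-clockwise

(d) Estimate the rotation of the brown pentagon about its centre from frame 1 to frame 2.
17° counter-clockwise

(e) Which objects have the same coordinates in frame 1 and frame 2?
the brown pentagon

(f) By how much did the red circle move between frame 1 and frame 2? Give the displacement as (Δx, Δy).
(-3.4, 2.3)

The red circle was at (6.8, 3.1) in frame 1 and (3.4, 5.4) in frame 2.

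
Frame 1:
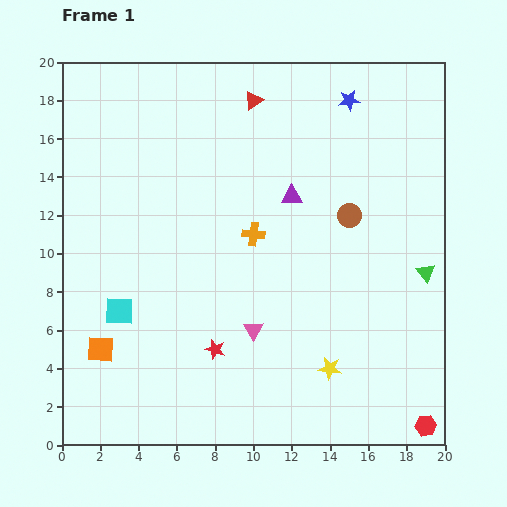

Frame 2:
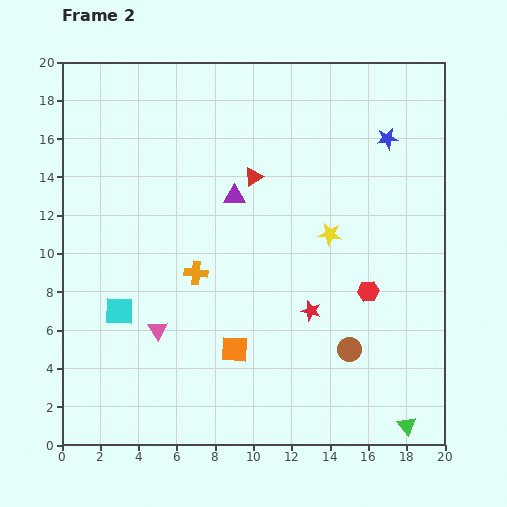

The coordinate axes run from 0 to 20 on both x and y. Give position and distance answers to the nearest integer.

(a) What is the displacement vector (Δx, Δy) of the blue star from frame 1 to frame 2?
(2, -2)

The blue star was at (15, 18) in frame 1 and (17, 16) in frame 2.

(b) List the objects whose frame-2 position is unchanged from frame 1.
the cyan square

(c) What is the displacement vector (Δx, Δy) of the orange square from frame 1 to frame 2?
(7, 0)

The orange square was at (2, 5) in frame 1 and (9, 5) in frame 2.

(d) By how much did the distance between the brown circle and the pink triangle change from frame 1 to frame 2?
+2

Distance in frame 1: 8. Distance in frame 2: 10.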